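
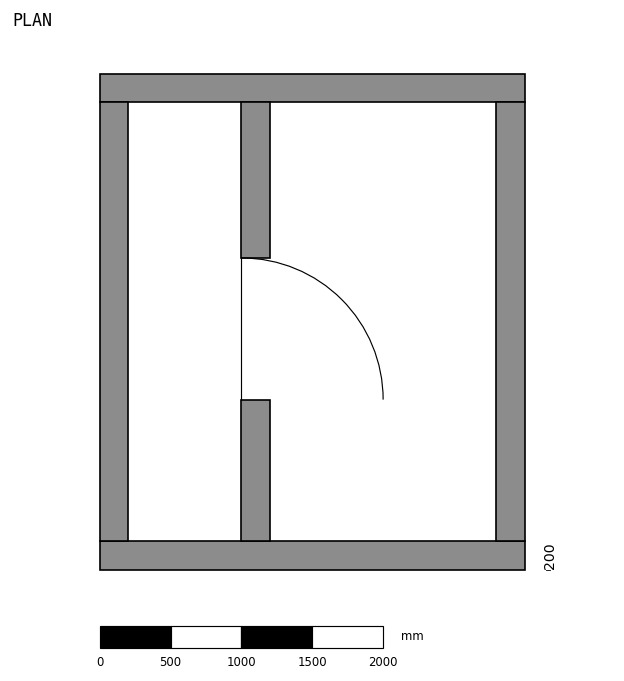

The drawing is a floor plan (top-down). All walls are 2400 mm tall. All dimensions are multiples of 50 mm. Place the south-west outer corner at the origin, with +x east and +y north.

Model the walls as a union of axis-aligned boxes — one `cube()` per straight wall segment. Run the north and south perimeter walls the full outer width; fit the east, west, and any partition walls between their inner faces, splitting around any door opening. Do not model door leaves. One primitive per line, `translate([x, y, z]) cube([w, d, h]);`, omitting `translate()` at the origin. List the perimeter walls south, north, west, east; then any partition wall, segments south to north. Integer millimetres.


cube([3000, 200, 2400]);
translate([0, 3300, 0]) cube([3000, 200, 2400]);
translate([0, 200, 0]) cube([200, 3100, 2400]);
translate([2800, 200, 0]) cube([200, 3100, 2400]);
translate([1000, 200, 0]) cube([200, 1000, 2400]);
translate([1000, 2200, 0]) cube([200, 1100, 2400]);


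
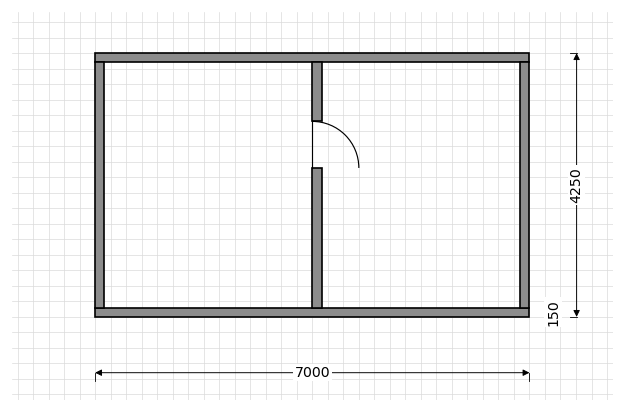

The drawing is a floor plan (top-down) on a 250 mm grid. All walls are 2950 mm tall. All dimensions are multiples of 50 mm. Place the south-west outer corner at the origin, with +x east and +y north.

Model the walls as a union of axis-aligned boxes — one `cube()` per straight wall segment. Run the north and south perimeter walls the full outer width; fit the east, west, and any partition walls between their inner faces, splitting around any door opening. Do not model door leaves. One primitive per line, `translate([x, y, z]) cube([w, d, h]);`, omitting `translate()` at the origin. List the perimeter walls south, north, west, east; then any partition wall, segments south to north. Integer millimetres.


cube([7000, 150, 2950]);
translate([0, 4100, 0]) cube([7000, 150, 2950]);
translate([0, 150, 0]) cube([150, 3950, 2950]);
translate([6850, 150, 0]) cube([150, 3950, 2950]);
translate([3500, 150, 0]) cube([150, 2250, 2950]);
translate([3500, 3150, 0]) cube([150, 950, 2950]);


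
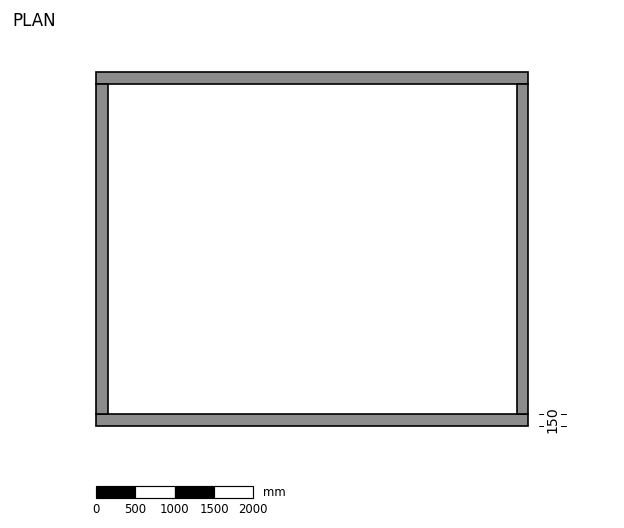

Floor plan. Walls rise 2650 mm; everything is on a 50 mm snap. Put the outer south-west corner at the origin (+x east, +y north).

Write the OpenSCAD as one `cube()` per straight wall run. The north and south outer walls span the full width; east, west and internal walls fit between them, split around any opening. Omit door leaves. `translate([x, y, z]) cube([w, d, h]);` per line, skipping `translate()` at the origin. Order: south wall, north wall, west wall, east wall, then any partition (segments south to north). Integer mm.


cube([5500, 150, 2650]);
translate([0, 4350, 0]) cube([5500, 150, 2650]);
translate([0, 150, 0]) cube([150, 4200, 2650]);
translate([5350, 150, 0]) cube([150, 4200, 2650]);


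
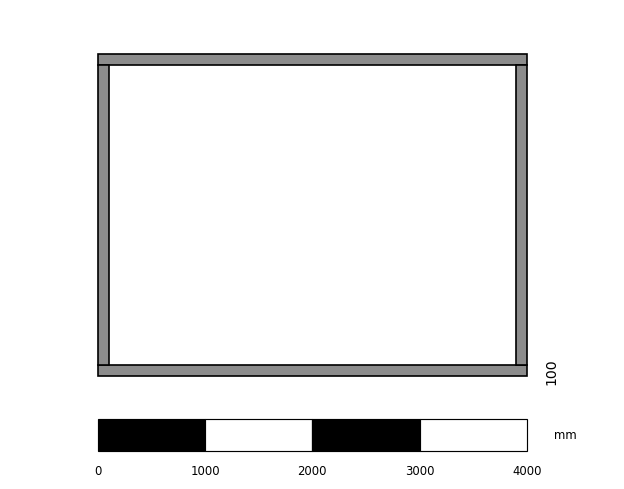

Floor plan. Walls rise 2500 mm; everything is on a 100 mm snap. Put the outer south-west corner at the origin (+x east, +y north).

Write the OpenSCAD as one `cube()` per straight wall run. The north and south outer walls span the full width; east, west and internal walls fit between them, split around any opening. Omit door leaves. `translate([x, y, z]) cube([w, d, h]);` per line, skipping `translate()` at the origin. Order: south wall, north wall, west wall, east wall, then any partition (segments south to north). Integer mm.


cube([4000, 100, 2500]);
translate([0, 2900, 0]) cube([4000, 100, 2500]);
translate([0, 100, 0]) cube([100, 2800, 2500]);
translate([3900, 100, 0]) cube([100, 2800, 2500]);


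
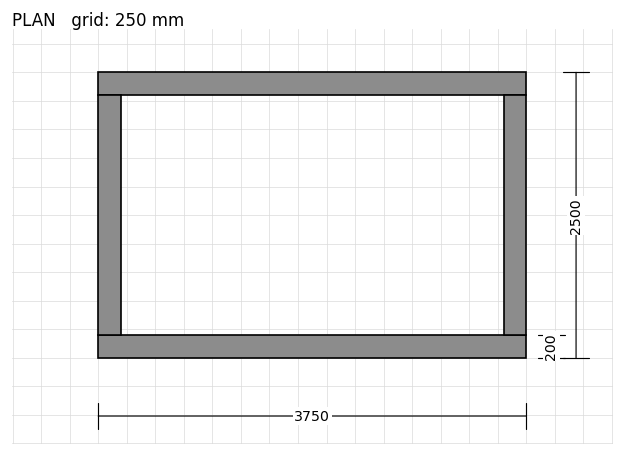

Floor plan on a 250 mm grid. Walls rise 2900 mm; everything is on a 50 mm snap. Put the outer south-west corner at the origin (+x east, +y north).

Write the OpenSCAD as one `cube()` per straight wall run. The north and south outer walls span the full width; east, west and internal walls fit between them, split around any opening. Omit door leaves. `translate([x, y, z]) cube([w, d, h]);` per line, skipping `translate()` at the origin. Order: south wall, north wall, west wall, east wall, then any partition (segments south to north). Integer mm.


cube([3750, 200, 2900]);
translate([0, 2300, 0]) cube([3750, 200, 2900]);
translate([0, 200, 0]) cube([200, 2100, 2900]);
translate([3550, 200, 0]) cube([200, 2100, 2900]);


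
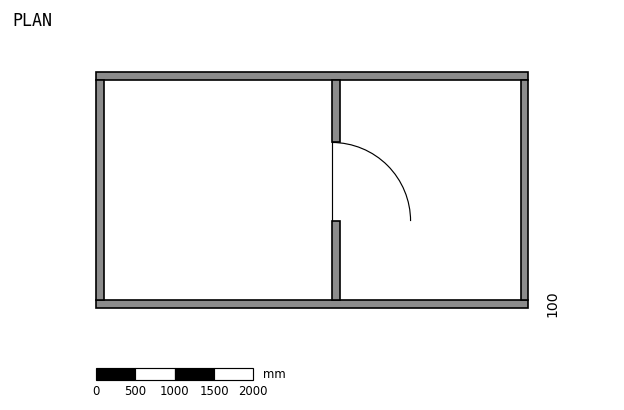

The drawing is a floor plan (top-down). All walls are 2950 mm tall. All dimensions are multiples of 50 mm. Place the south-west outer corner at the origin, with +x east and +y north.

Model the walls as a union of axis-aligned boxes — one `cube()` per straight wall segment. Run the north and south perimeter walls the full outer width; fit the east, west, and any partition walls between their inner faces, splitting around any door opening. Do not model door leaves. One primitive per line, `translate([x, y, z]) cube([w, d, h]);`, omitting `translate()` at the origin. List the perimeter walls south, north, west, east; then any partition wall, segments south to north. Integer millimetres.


cube([5500, 100, 2950]);
translate([0, 2900, 0]) cube([5500, 100, 2950]);
translate([0, 100, 0]) cube([100, 2800, 2950]);
translate([5400, 100, 0]) cube([100, 2800, 2950]);
translate([3000, 100, 0]) cube([100, 1000, 2950]);
translate([3000, 2100, 0]) cube([100, 800, 2950]);


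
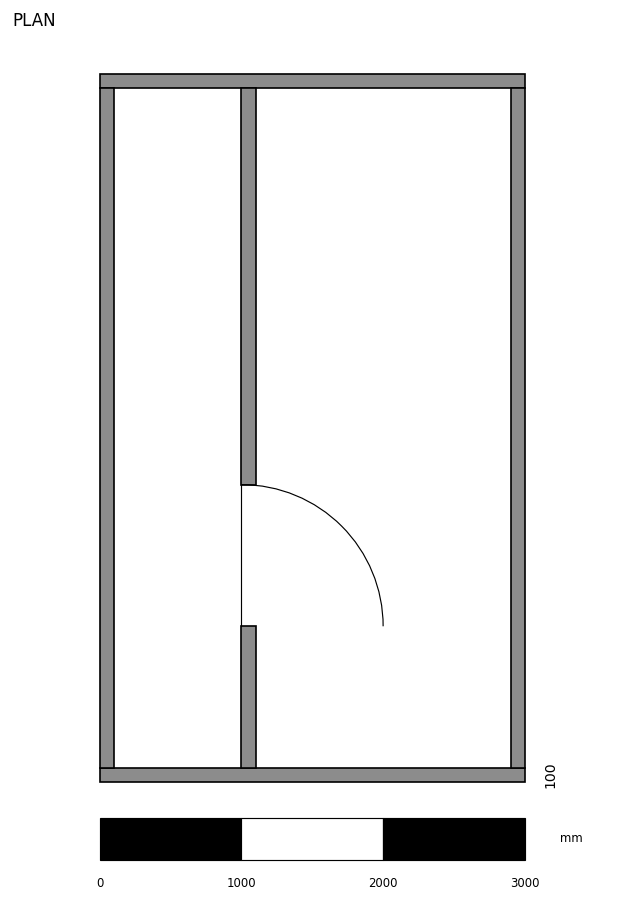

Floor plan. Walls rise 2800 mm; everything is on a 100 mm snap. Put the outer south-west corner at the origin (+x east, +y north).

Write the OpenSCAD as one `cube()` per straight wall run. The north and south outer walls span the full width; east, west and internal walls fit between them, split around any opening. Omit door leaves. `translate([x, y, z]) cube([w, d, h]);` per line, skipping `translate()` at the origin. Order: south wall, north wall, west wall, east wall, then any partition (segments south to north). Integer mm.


cube([3000, 100, 2800]);
translate([0, 4900, 0]) cube([3000, 100, 2800]);
translate([0, 100, 0]) cube([100, 4800, 2800]);
translate([2900, 100, 0]) cube([100, 4800, 2800]);
translate([1000, 100, 0]) cube([100, 1000, 2800]);
translate([1000, 2100, 0]) cube([100, 2800, 2800]);


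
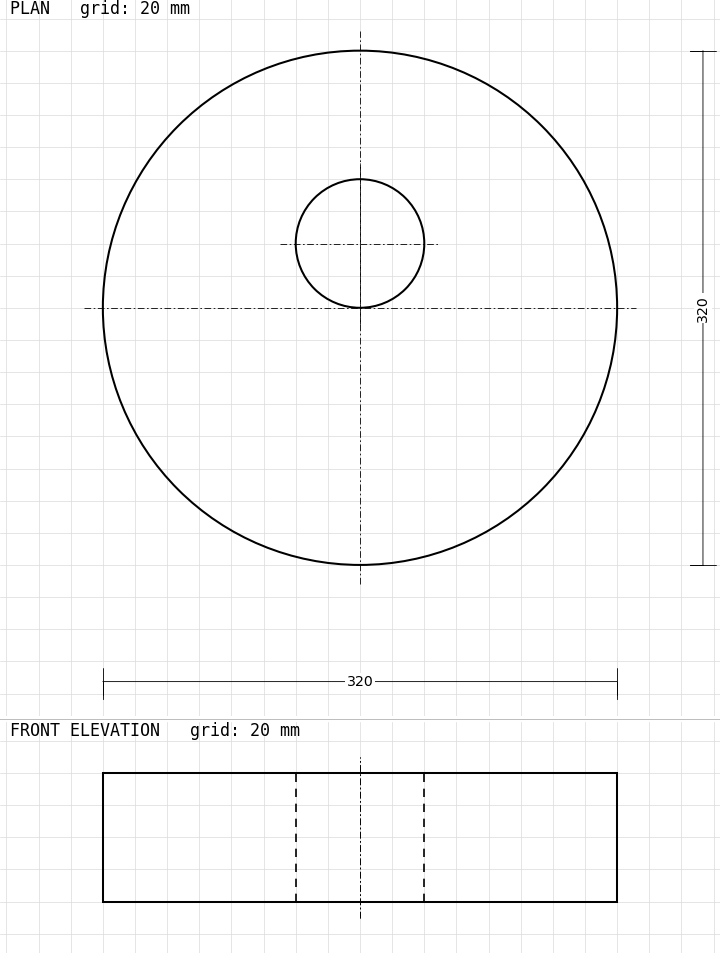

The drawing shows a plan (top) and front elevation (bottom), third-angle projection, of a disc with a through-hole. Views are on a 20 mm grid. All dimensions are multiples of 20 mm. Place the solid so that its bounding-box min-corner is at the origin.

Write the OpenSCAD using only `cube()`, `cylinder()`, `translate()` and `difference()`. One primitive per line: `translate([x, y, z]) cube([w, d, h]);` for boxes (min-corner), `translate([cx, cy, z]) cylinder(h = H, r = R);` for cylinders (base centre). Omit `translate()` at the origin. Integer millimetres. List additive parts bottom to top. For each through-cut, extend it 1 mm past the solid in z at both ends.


difference() {
  translate([160, 160, 0]) cylinder(h = 80, r = 160);
  translate([160, 200, -1]) cylinder(h = 82, r = 40);
}


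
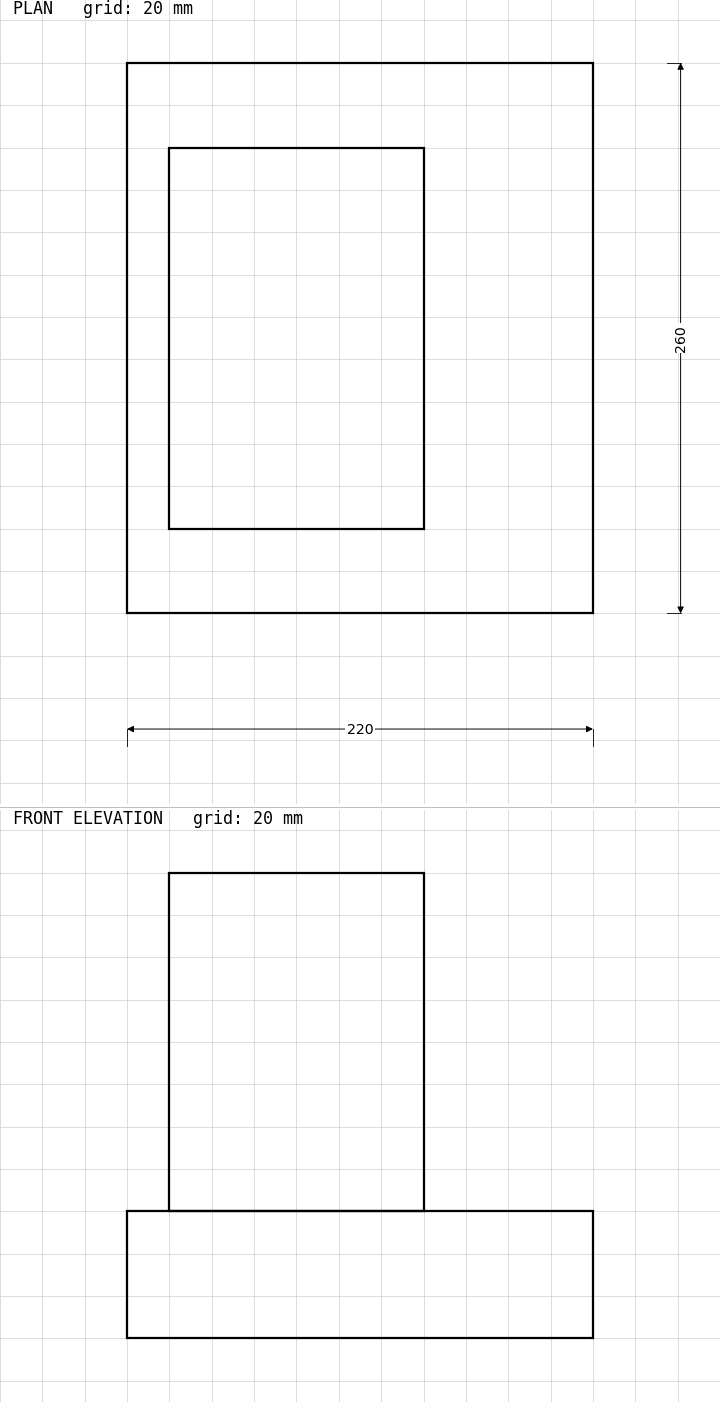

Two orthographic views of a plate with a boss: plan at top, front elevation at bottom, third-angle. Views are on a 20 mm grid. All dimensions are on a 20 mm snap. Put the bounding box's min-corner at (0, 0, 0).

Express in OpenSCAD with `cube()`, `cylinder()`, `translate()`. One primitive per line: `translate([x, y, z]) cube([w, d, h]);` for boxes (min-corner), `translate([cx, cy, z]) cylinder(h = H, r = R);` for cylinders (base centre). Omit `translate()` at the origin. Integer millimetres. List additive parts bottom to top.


cube([220, 260, 60]);
translate([20, 40, 60]) cube([120, 180, 160]);


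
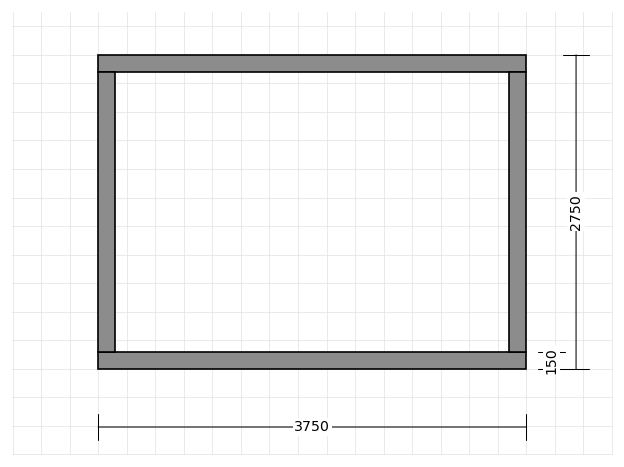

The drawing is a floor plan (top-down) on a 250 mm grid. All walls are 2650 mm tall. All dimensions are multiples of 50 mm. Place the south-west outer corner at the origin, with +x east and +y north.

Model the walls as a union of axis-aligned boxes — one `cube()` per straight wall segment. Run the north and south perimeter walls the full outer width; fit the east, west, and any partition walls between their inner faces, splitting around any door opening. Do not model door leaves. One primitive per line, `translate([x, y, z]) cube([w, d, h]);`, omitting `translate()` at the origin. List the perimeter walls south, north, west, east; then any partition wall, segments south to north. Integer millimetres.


cube([3750, 150, 2650]);
translate([0, 2600, 0]) cube([3750, 150, 2650]);
translate([0, 150, 0]) cube([150, 2450, 2650]);
translate([3600, 150, 0]) cube([150, 2450, 2650]);


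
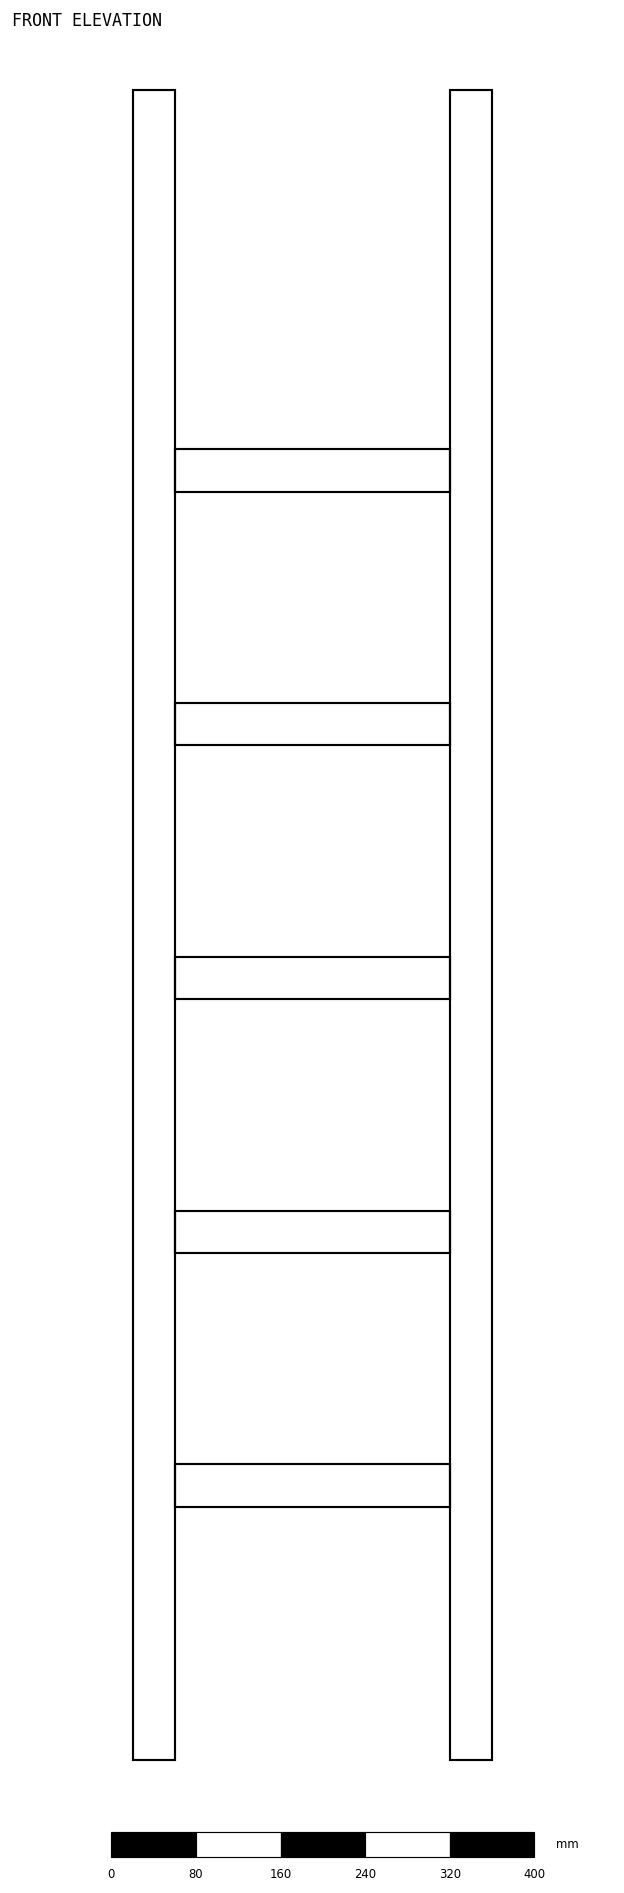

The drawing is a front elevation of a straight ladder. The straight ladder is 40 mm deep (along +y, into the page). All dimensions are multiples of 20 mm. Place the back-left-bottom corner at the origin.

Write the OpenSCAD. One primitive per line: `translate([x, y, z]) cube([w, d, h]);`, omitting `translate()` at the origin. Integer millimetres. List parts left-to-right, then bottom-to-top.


cube([40, 40, 1580]);
translate([40, 0, 240]) cube([260, 40, 40]);
translate([40, 0, 480]) cube([260, 40, 40]);
translate([40, 0, 720]) cube([260, 40, 40]);
translate([40, 0, 960]) cube([260, 40, 40]);
translate([40, 0, 1200]) cube([260, 40, 40]);
translate([300, 0, 0]) cube([40, 40, 1580]);


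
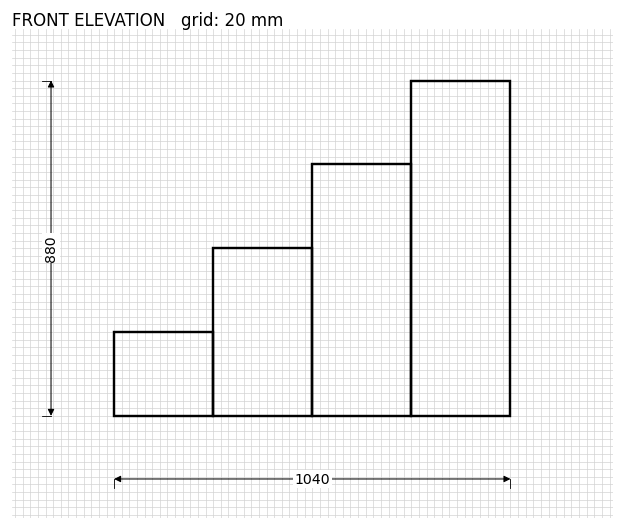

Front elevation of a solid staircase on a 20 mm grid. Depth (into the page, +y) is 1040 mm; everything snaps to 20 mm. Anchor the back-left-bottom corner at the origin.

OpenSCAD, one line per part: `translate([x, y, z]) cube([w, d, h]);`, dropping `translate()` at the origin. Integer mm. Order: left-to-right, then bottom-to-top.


cube([260, 1040, 220]);
translate([260, 0, 0]) cube([260, 1040, 440]);
translate([520, 0, 0]) cube([260, 1040, 660]);
translate([780, 0, 0]) cube([260, 1040, 880]);


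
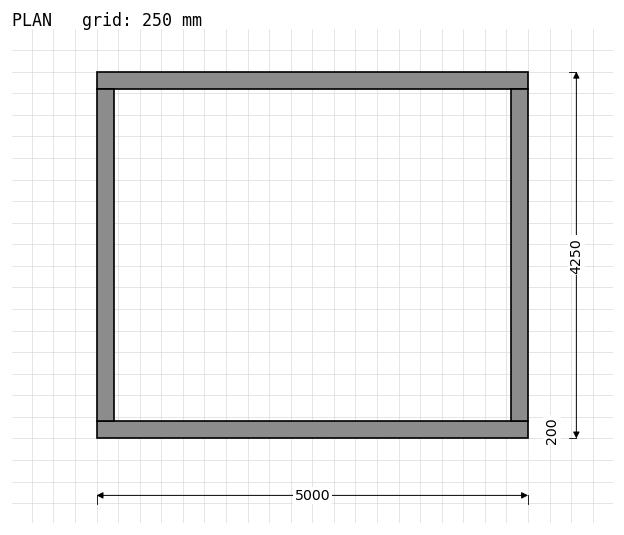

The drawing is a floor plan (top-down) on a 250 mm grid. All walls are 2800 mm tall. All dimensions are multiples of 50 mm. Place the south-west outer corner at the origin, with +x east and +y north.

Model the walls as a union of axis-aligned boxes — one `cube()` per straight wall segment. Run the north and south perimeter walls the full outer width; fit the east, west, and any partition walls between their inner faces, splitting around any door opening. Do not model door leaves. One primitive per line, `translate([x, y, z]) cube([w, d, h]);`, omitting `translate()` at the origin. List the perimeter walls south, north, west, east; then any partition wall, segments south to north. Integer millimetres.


cube([5000, 200, 2800]);
translate([0, 4050, 0]) cube([5000, 200, 2800]);
translate([0, 200, 0]) cube([200, 3850, 2800]);
translate([4800, 200, 0]) cube([200, 3850, 2800]);


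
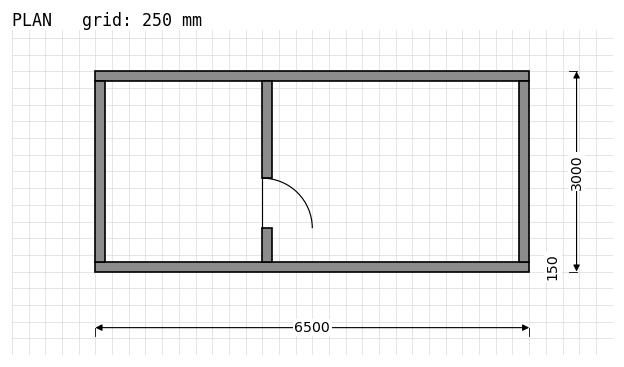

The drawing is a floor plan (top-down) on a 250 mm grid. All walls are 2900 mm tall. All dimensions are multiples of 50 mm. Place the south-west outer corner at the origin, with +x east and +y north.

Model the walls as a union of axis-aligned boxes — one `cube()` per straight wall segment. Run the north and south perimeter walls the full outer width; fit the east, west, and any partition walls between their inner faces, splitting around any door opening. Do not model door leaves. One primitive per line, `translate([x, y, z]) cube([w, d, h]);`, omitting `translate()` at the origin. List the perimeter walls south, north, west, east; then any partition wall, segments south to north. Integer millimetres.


cube([6500, 150, 2900]);
translate([0, 2850, 0]) cube([6500, 150, 2900]);
translate([0, 150, 0]) cube([150, 2700, 2900]);
translate([6350, 150, 0]) cube([150, 2700, 2900]);
translate([2500, 150, 0]) cube([150, 500, 2900]);
translate([2500, 1400, 0]) cube([150, 1450, 2900]);


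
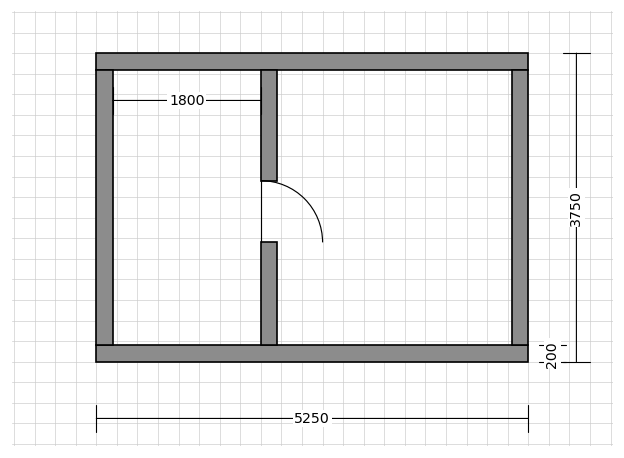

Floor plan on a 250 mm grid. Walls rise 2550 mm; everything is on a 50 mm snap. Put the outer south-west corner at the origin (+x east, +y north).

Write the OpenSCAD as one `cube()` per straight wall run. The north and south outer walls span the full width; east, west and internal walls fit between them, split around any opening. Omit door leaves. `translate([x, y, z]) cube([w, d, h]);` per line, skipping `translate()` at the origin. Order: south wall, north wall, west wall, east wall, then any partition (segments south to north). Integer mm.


cube([5250, 200, 2550]);
translate([0, 3550, 0]) cube([5250, 200, 2550]);
translate([0, 200, 0]) cube([200, 3350, 2550]);
translate([5050, 200, 0]) cube([200, 3350, 2550]);
translate([2000, 200, 0]) cube([200, 1250, 2550]);
translate([2000, 2200, 0]) cube([200, 1350, 2550]);


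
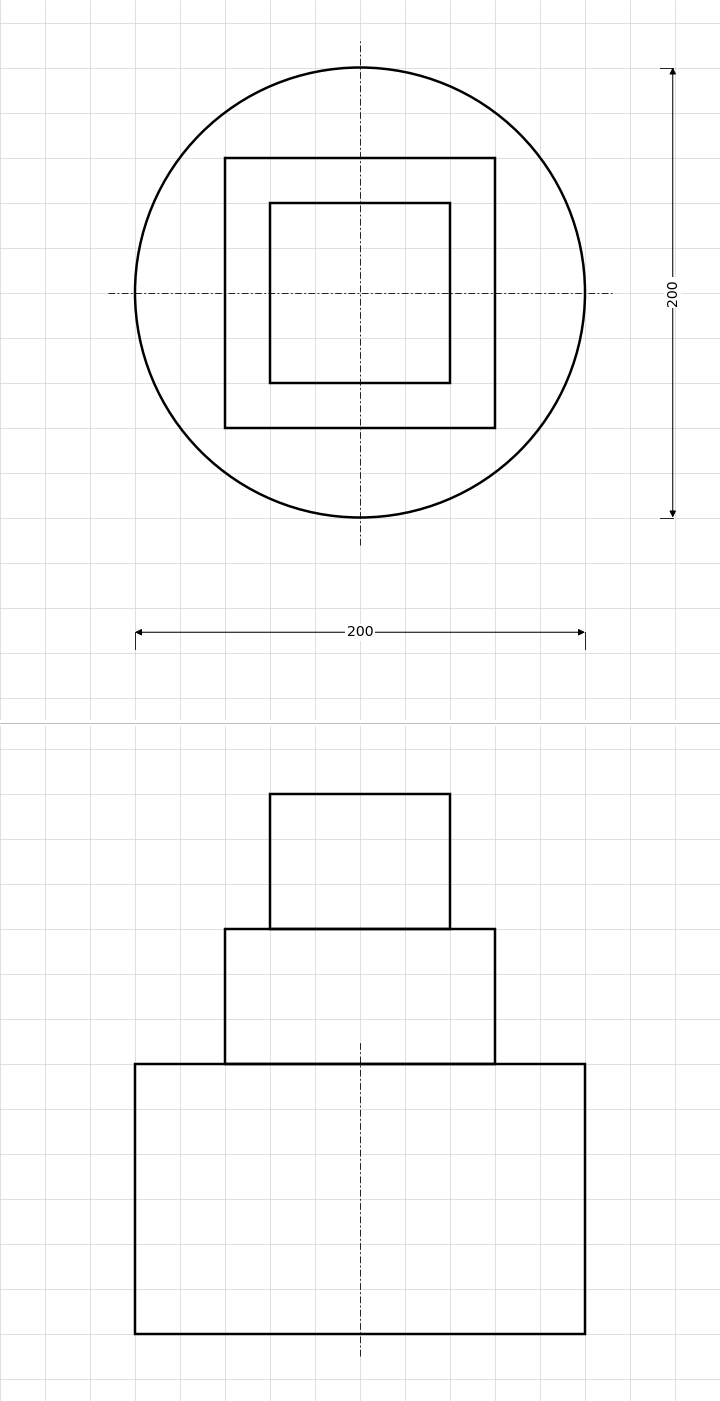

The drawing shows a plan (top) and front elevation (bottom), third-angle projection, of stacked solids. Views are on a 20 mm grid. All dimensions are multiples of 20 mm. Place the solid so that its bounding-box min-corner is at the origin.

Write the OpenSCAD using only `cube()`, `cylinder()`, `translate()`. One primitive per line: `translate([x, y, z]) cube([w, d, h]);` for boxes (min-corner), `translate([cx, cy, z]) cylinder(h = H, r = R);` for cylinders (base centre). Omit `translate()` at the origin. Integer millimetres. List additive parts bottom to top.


translate([100, 100, 0]) cylinder(h = 120, r = 100);
translate([40, 40, 120]) cube([120, 120, 60]);
translate([60, 60, 180]) cube([80, 80, 60]);


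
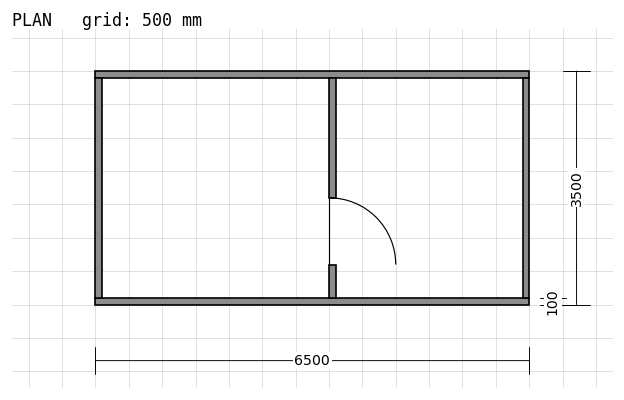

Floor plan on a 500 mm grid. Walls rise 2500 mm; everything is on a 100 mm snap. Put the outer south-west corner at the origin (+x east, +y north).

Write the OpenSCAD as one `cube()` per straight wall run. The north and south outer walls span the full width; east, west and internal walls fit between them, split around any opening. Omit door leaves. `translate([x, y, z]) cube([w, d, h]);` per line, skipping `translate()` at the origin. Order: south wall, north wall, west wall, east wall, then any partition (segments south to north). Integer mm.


cube([6500, 100, 2500]);
translate([0, 3400, 0]) cube([6500, 100, 2500]);
translate([0, 100, 0]) cube([100, 3300, 2500]);
translate([6400, 100, 0]) cube([100, 3300, 2500]);
translate([3500, 100, 0]) cube([100, 500, 2500]);
translate([3500, 1600, 0]) cube([100, 1800, 2500]);


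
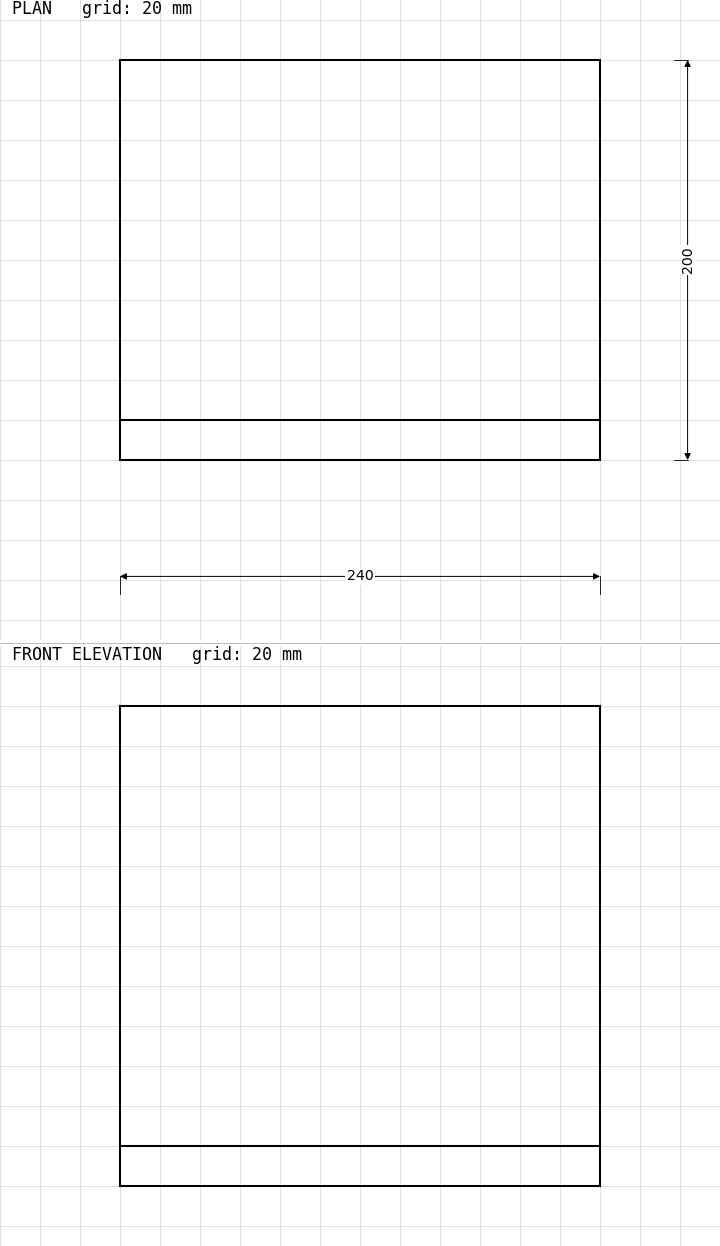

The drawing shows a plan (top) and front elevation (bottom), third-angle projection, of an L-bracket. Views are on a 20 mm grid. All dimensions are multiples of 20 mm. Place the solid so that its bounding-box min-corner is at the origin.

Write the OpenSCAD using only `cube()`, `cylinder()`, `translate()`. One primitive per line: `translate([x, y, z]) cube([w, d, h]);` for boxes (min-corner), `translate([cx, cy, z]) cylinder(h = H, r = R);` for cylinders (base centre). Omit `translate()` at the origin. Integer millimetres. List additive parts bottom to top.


cube([240, 200, 20]);
translate([0, 0, 20]) cube([240, 20, 220]);


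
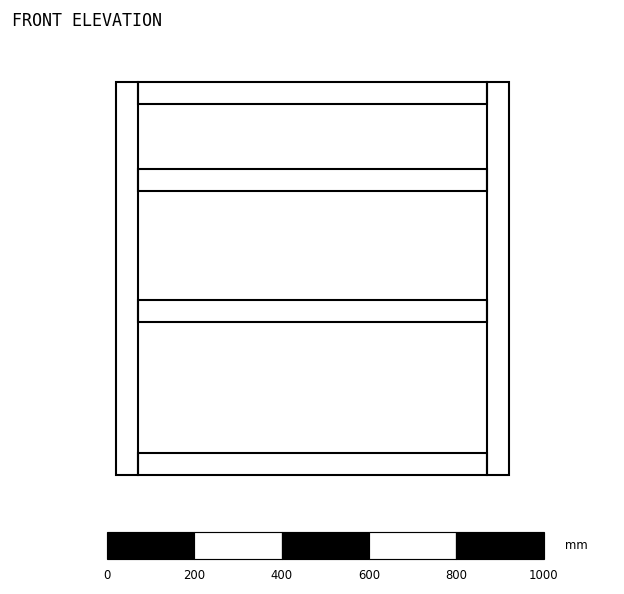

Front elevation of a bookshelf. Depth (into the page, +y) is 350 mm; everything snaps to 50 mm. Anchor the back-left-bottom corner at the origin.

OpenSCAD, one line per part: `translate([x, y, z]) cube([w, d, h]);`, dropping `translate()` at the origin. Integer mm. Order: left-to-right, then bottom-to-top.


cube([50, 350, 900]);
translate([50, 0, 0]) cube([800, 350, 50]);
translate([50, 0, 350]) cube([800, 350, 50]);
translate([50, 0, 650]) cube([800, 350, 50]);
translate([50, 0, 850]) cube([800, 350, 50]);
translate([850, 0, 0]) cube([50, 350, 900]);


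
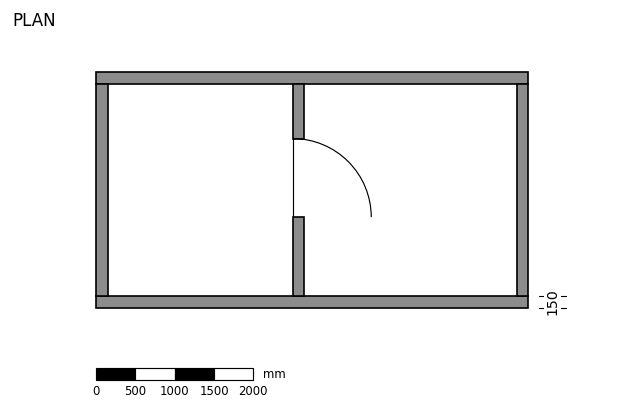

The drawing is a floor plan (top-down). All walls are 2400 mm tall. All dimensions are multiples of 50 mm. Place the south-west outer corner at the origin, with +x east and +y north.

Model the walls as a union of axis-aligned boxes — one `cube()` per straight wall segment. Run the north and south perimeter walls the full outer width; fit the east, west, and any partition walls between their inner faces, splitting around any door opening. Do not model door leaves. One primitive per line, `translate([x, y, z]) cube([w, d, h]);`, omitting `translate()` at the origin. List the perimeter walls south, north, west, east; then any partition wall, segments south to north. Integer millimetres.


cube([5500, 150, 2400]);
translate([0, 2850, 0]) cube([5500, 150, 2400]);
translate([0, 150, 0]) cube([150, 2700, 2400]);
translate([5350, 150, 0]) cube([150, 2700, 2400]);
translate([2500, 150, 0]) cube([150, 1000, 2400]);
translate([2500, 2150, 0]) cube([150, 700, 2400]);


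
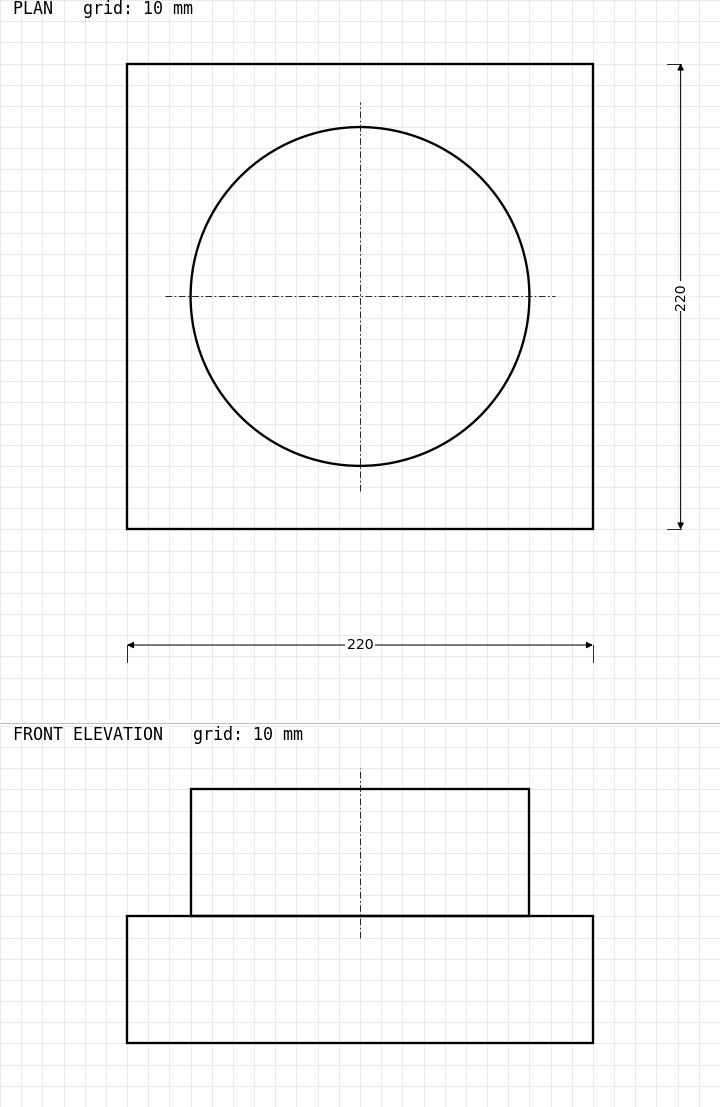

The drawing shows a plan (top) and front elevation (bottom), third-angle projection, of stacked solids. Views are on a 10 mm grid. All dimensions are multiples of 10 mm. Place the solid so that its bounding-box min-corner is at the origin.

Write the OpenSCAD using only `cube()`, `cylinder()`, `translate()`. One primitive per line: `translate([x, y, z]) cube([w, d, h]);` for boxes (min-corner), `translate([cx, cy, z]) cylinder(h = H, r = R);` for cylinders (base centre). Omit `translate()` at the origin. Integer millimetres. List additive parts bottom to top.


cube([220, 220, 60]);
translate([110, 110, 60]) cylinder(h = 60, r = 80);


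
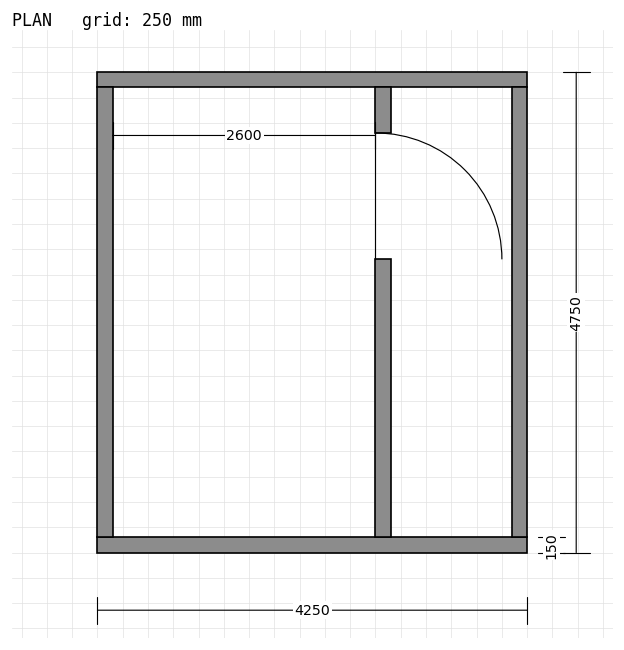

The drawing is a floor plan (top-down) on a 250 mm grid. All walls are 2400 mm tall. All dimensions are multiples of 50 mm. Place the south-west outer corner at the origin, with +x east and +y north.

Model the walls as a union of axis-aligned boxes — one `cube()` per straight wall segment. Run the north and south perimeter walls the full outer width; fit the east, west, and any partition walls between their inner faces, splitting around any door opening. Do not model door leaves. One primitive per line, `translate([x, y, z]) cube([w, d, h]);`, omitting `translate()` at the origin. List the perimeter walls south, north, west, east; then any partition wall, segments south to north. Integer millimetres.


cube([4250, 150, 2400]);
translate([0, 4600, 0]) cube([4250, 150, 2400]);
translate([0, 150, 0]) cube([150, 4450, 2400]);
translate([4100, 150, 0]) cube([150, 4450, 2400]);
translate([2750, 150, 0]) cube([150, 2750, 2400]);
translate([2750, 4150, 0]) cube([150, 450, 2400]);


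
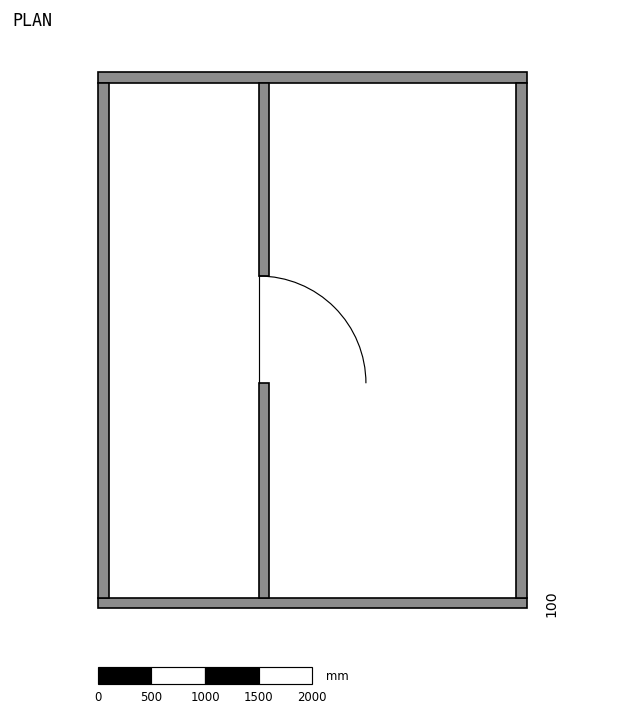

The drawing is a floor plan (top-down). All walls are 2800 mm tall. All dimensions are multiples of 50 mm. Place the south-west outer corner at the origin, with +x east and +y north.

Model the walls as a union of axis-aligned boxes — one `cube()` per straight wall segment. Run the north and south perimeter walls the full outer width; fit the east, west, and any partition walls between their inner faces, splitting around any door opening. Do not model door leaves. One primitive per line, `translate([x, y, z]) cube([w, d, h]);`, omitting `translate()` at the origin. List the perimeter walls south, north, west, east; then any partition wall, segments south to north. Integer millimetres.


cube([4000, 100, 2800]);
translate([0, 4900, 0]) cube([4000, 100, 2800]);
translate([0, 100, 0]) cube([100, 4800, 2800]);
translate([3900, 100, 0]) cube([100, 4800, 2800]);
translate([1500, 100, 0]) cube([100, 2000, 2800]);
translate([1500, 3100, 0]) cube([100, 1800, 2800]);


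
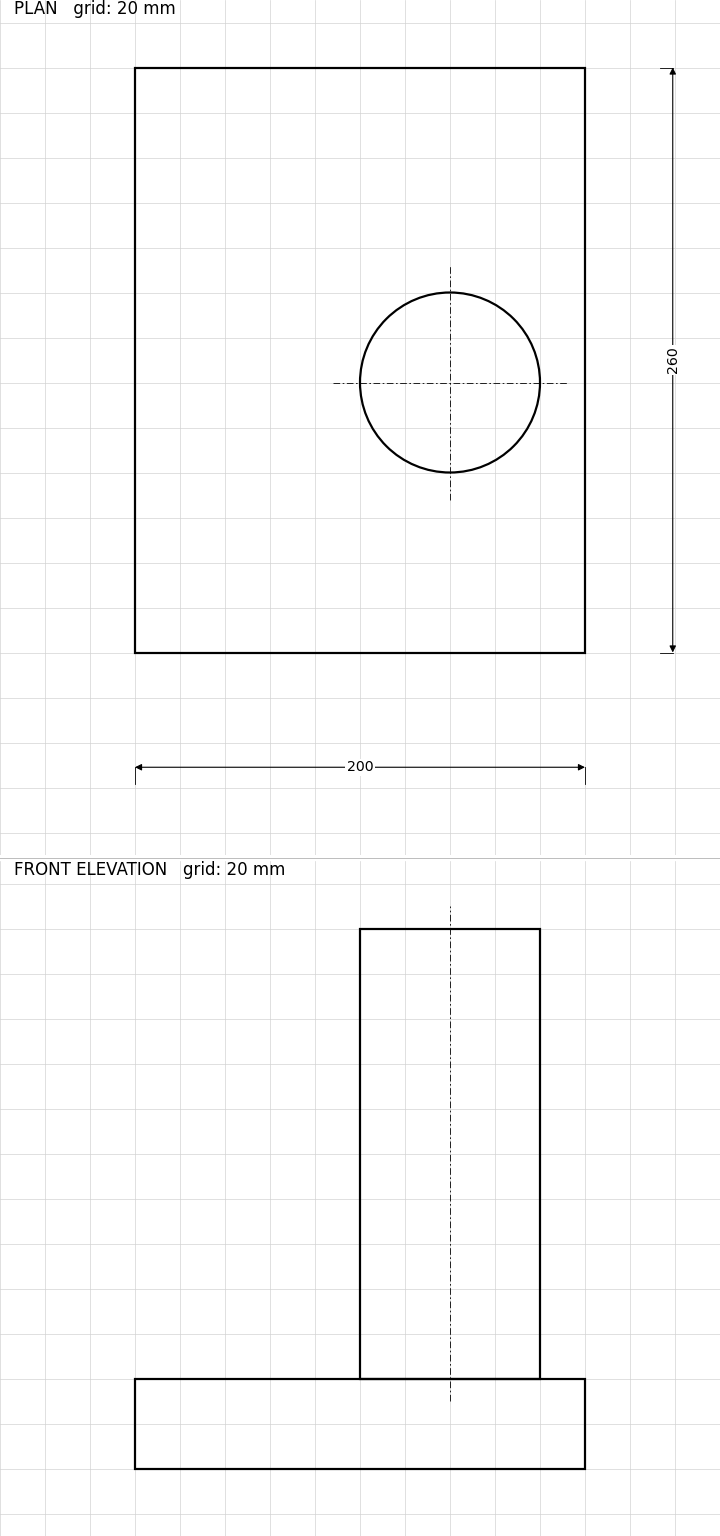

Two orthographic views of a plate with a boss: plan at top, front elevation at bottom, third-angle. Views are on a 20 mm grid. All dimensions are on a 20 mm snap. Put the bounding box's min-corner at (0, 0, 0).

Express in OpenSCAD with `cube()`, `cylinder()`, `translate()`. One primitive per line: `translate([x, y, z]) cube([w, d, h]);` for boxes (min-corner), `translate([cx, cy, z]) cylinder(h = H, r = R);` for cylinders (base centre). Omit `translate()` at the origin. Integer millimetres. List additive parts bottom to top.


cube([200, 260, 40]);
translate([140, 120, 40]) cylinder(h = 200, r = 40);


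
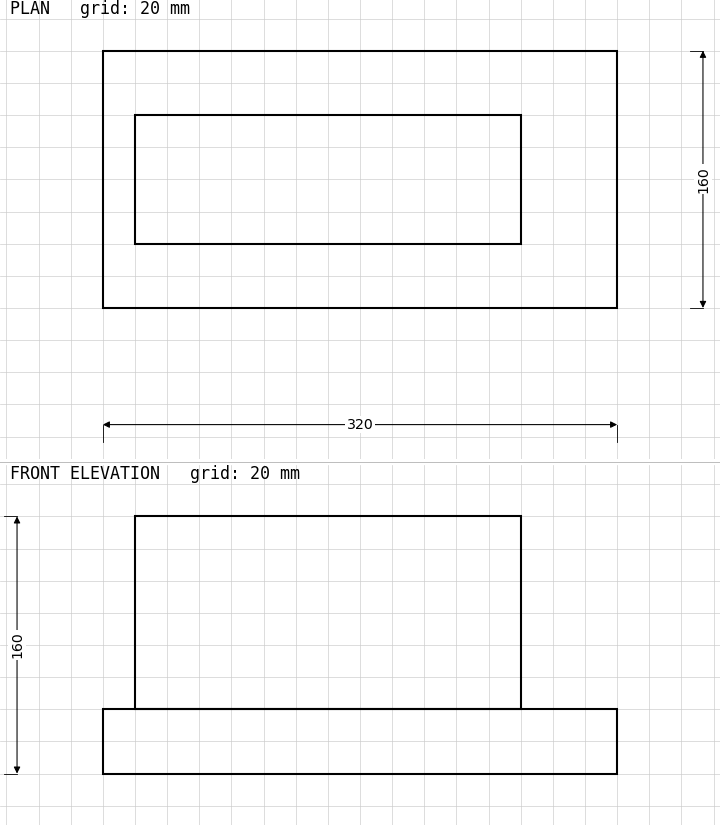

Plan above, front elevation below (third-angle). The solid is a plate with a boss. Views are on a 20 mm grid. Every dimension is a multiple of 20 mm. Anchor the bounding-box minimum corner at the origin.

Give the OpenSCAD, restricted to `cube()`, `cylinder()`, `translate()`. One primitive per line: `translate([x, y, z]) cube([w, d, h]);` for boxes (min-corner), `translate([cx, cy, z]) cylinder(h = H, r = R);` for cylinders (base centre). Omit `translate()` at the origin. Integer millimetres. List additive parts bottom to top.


cube([320, 160, 40]);
translate([20, 40, 40]) cube([240, 80, 120]);


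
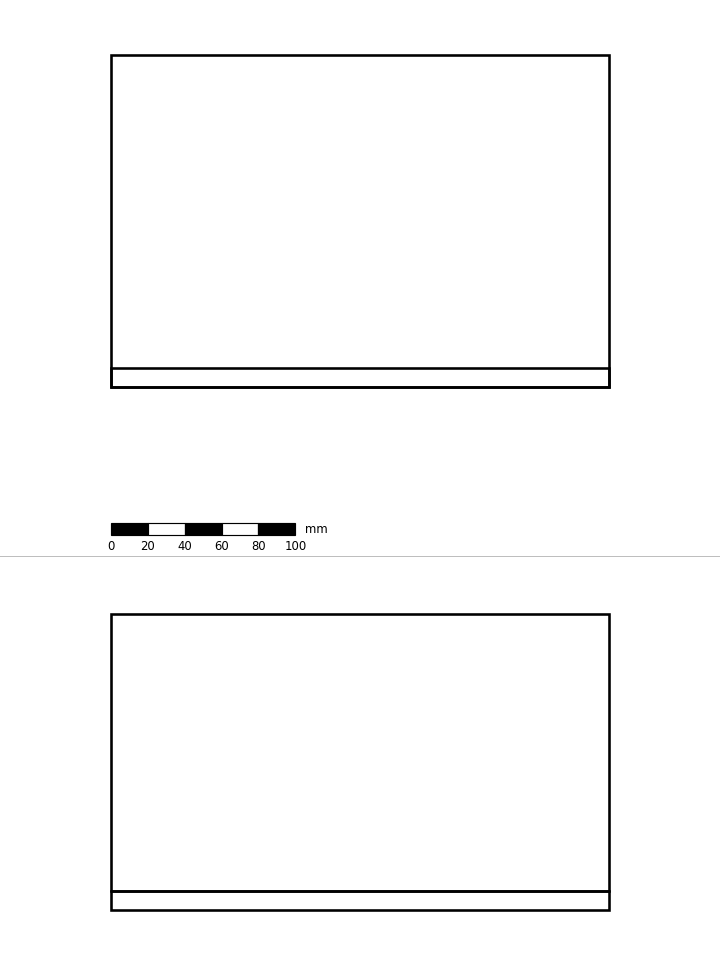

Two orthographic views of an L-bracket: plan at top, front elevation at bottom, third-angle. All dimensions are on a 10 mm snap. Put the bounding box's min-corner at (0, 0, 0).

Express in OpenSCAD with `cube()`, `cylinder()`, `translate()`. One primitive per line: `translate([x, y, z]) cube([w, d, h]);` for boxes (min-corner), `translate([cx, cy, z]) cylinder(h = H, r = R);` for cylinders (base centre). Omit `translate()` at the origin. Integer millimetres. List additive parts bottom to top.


cube([270, 180, 10]);
translate([0, 0, 10]) cube([270, 10, 150]);


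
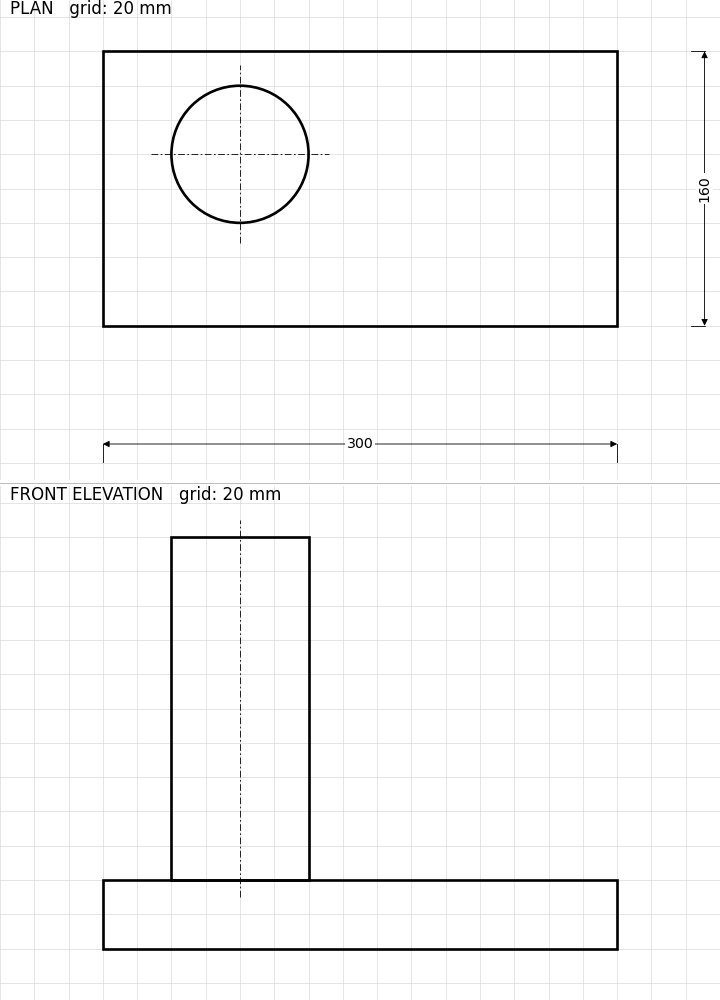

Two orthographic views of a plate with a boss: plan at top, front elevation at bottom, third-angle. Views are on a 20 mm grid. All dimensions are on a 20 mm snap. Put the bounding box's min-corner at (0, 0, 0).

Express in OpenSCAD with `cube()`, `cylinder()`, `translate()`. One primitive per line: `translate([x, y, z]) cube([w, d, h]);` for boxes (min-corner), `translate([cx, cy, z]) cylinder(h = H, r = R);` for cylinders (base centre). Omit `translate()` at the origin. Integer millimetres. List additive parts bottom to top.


cube([300, 160, 40]);
translate([80, 100, 40]) cylinder(h = 200, r = 40);


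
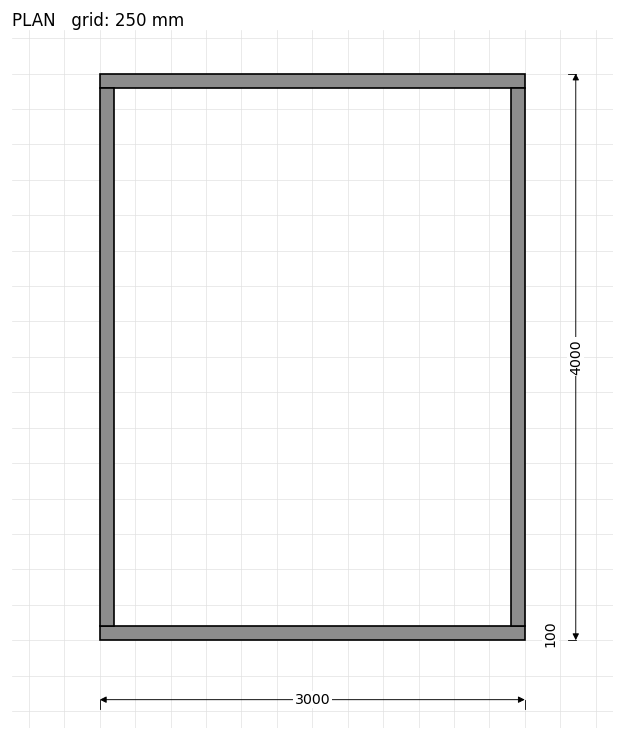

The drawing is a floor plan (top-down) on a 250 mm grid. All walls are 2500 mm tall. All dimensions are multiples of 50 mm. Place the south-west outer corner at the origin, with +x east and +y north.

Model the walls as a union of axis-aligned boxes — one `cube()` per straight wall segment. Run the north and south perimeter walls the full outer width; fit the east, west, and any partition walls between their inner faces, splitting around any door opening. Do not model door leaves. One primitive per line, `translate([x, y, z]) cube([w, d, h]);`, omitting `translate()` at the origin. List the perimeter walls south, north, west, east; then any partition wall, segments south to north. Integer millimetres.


cube([3000, 100, 2500]);
translate([0, 3900, 0]) cube([3000, 100, 2500]);
translate([0, 100, 0]) cube([100, 3800, 2500]);
translate([2900, 100, 0]) cube([100, 3800, 2500]);


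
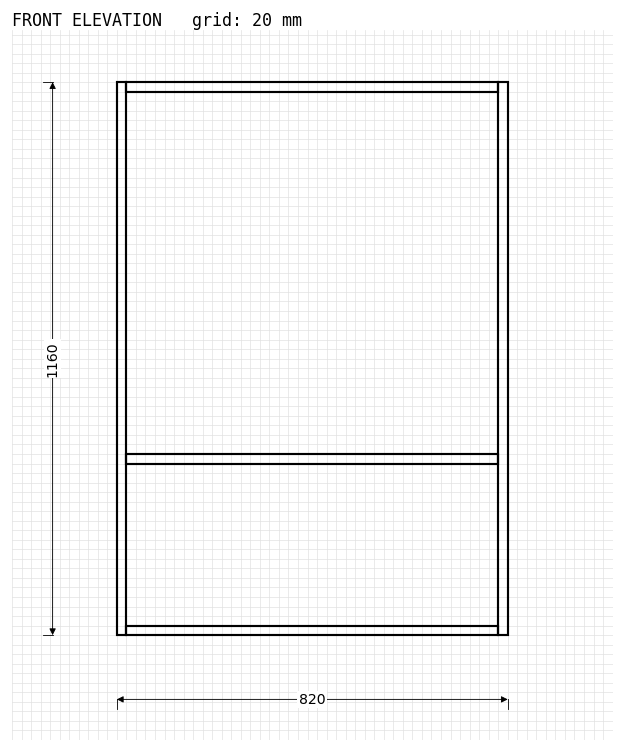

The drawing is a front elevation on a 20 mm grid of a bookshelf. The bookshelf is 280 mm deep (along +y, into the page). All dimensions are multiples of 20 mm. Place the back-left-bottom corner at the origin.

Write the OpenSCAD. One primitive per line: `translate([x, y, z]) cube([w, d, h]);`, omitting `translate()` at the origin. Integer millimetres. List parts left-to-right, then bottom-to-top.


cube([20, 280, 1160]);
translate([20, 0, 0]) cube([780, 280, 20]);
translate([20, 0, 360]) cube([780, 280, 20]);
translate([20, 0, 1140]) cube([780, 280, 20]);
translate([800, 0, 0]) cube([20, 280, 1160]);


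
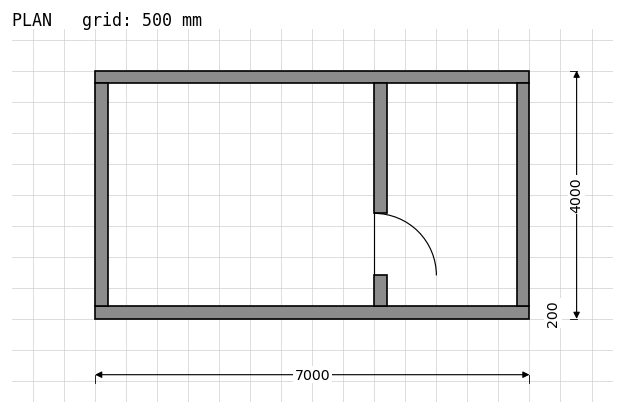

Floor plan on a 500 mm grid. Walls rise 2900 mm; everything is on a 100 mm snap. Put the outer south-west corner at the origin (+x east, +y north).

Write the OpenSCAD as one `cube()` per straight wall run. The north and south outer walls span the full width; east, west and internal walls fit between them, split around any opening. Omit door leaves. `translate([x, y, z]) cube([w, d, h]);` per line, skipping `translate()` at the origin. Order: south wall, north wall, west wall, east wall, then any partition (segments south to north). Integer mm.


cube([7000, 200, 2900]);
translate([0, 3800, 0]) cube([7000, 200, 2900]);
translate([0, 200, 0]) cube([200, 3600, 2900]);
translate([6800, 200, 0]) cube([200, 3600, 2900]);
translate([4500, 200, 0]) cube([200, 500, 2900]);
translate([4500, 1700, 0]) cube([200, 2100, 2900]);


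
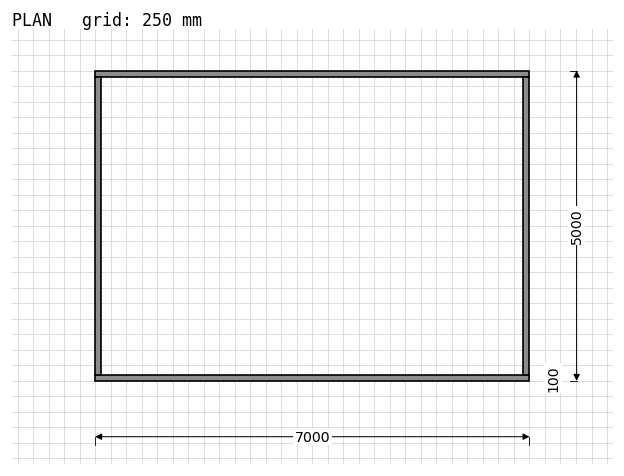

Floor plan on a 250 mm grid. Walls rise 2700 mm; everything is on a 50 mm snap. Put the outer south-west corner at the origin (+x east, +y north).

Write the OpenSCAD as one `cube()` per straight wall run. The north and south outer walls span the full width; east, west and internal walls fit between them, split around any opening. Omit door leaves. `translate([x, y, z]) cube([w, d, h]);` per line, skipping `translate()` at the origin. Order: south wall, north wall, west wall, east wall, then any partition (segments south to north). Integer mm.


cube([7000, 100, 2700]);
translate([0, 4900, 0]) cube([7000, 100, 2700]);
translate([0, 100, 0]) cube([100, 4800, 2700]);
translate([6900, 100, 0]) cube([100, 4800, 2700]);


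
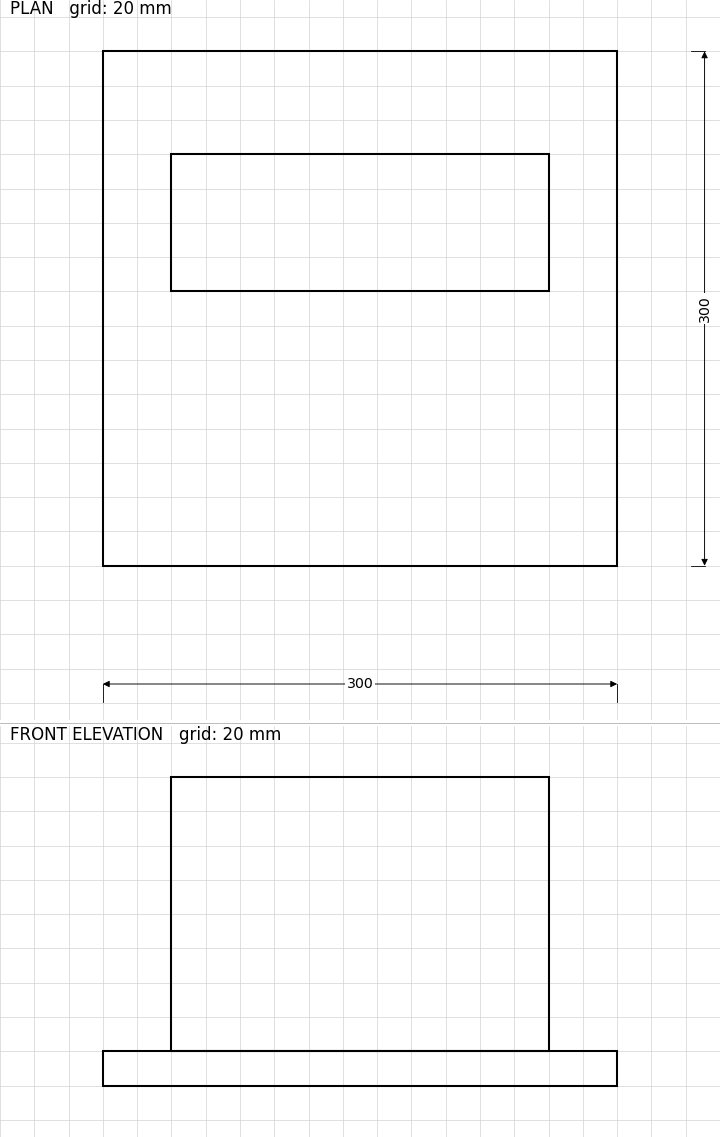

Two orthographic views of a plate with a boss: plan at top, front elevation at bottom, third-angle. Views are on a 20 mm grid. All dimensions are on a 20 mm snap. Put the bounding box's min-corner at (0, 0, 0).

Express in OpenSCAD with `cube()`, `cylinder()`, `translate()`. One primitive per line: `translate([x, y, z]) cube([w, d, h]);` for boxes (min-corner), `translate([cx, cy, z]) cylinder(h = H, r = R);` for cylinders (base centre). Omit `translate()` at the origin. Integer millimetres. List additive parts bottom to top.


cube([300, 300, 20]);
translate([40, 160, 20]) cube([220, 80, 160]);


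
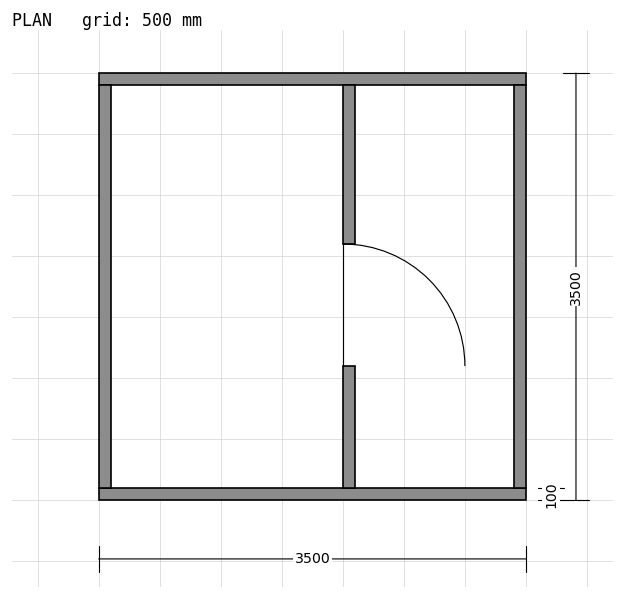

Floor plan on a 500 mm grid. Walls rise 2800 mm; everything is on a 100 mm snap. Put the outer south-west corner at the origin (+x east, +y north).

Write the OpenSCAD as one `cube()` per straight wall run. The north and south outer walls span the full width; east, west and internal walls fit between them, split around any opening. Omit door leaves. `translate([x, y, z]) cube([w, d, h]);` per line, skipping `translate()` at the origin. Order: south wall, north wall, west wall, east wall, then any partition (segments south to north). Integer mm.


cube([3500, 100, 2800]);
translate([0, 3400, 0]) cube([3500, 100, 2800]);
translate([0, 100, 0]) cube([100, 3300, 2800]);
translate([3400, 100, 0]) cube([100, 3300, 2800]);
translate([2000, 100, 0]) cube([100, 1000, 2800]);
translate([2000, 2100, 0]) cube([100, 1300, 2800]);


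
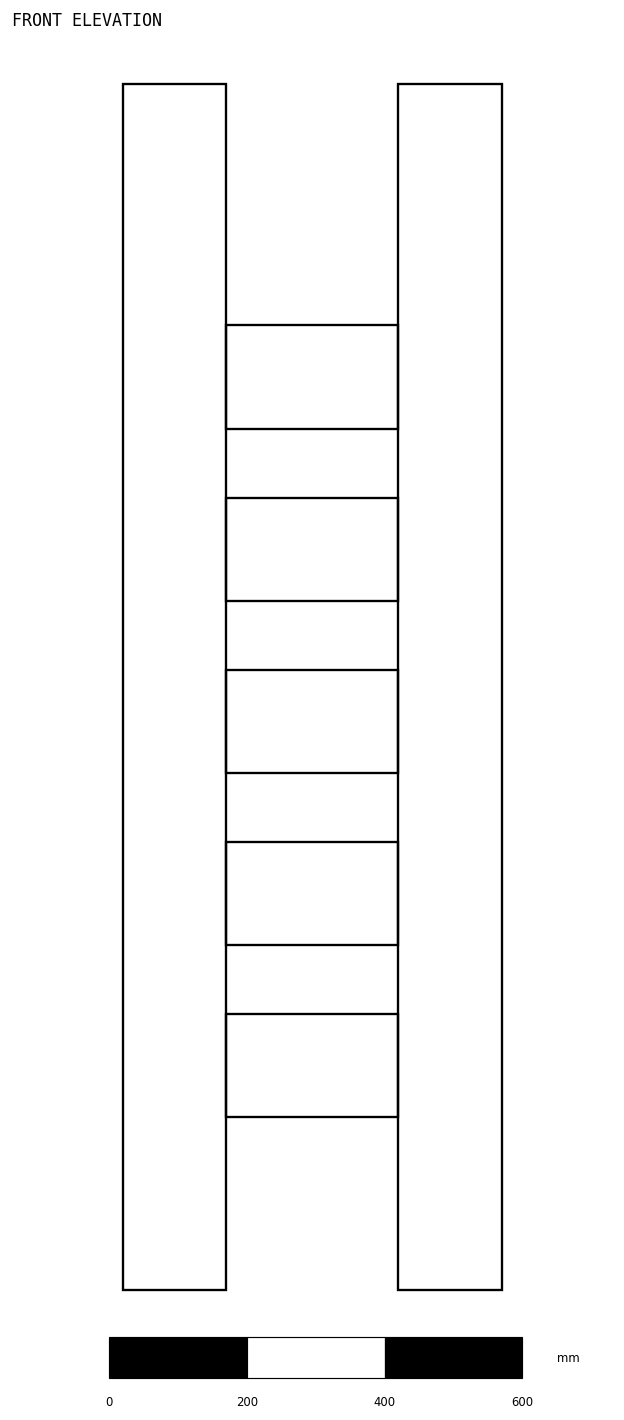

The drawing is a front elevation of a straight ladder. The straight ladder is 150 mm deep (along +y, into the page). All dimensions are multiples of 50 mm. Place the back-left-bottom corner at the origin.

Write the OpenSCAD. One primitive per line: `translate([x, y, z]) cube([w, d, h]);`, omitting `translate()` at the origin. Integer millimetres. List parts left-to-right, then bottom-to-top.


cube([150, 150, 1750]);
translate([150, 0, 250]) cube([250, 150, 150]);
translate([150, 0, 500]) cube([250, 150, 150]);
translate([150, 0, 750]) cube([250, 150, 150]);
translate([150, 0, 1000]) cube([250, 150, 150]);
translate([150, 0, 1250]) cube([250, 150, 150]);
translate([400, 0, 0]) cube([150, 150, 1750]);


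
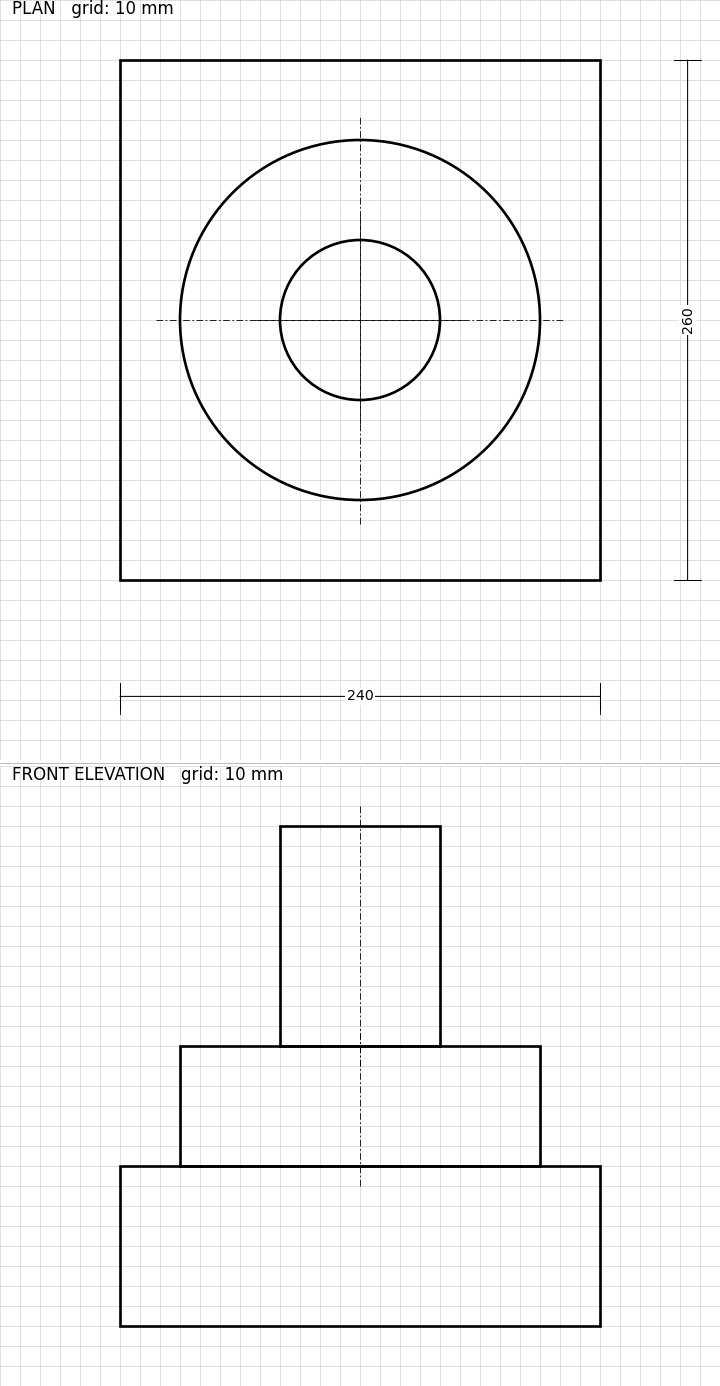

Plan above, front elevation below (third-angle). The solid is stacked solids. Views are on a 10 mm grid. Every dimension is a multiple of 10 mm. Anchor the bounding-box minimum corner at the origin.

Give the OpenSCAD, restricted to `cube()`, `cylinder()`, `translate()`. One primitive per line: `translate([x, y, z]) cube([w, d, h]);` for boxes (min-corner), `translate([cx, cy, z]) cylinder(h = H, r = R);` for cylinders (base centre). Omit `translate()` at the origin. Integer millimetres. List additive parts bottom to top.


cube([240, 260, 80]);
translate([120, 130, 80]) cylinder(h = 60, r = 90);
translate([120, 130, 140]) cylinder(h = 110, r = 40);


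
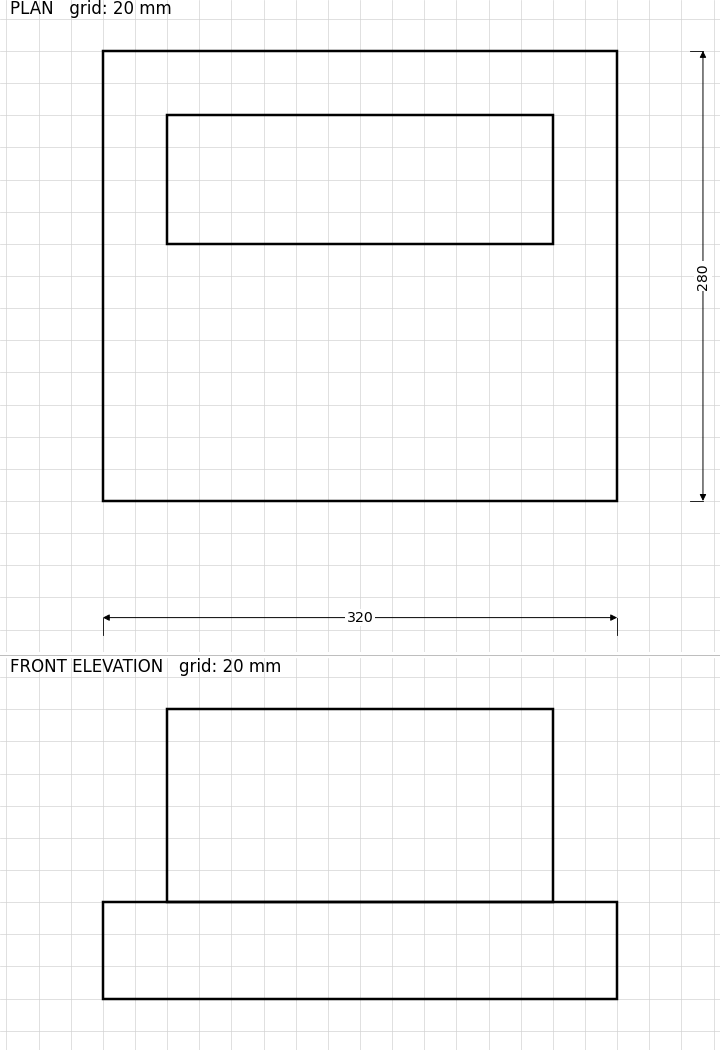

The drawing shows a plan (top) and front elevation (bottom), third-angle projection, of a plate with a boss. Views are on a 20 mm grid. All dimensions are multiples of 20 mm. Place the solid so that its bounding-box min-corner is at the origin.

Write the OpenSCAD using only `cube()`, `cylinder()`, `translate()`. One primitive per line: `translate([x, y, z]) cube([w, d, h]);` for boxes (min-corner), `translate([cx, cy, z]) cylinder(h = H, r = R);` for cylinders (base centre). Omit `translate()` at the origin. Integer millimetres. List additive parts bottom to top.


cube([320, 280, 60]);
translate([40, 160, 60]) cube([240, 80, 120]);


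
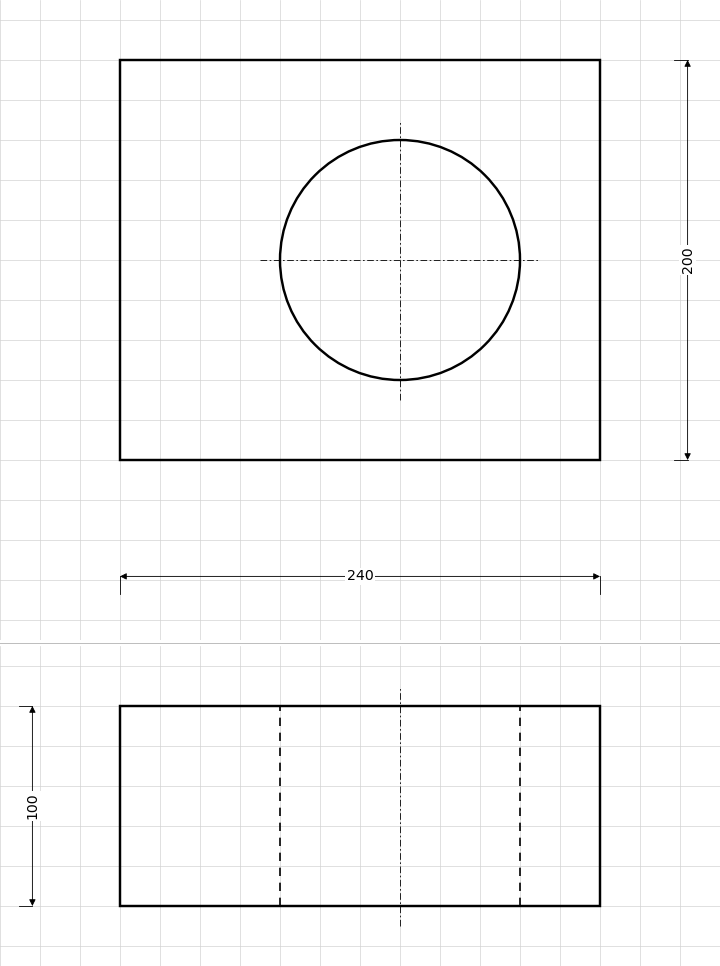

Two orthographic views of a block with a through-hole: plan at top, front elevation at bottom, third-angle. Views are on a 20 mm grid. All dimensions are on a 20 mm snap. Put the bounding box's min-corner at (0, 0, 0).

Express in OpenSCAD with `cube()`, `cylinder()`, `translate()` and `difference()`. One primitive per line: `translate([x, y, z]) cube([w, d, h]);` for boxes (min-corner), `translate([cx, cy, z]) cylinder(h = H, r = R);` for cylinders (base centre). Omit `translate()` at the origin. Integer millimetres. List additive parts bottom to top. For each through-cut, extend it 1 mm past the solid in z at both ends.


difference() {
  cube([240, 200, 100]);
  translate([140, 100, -1]) cylinder(h = 102, r = 60);
}


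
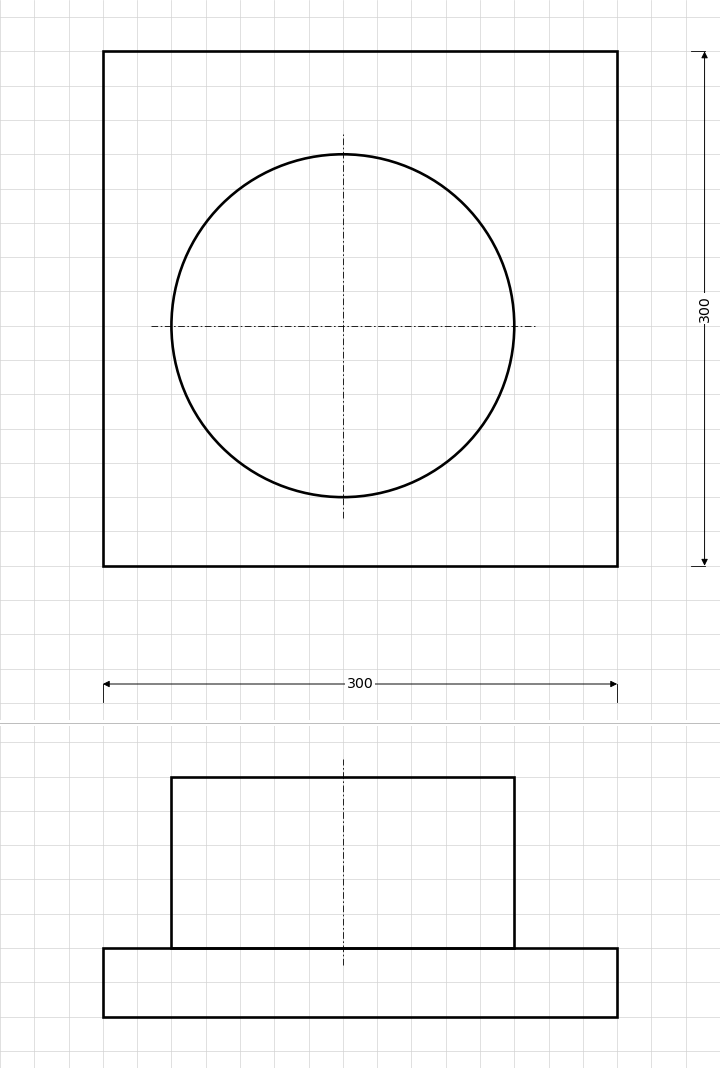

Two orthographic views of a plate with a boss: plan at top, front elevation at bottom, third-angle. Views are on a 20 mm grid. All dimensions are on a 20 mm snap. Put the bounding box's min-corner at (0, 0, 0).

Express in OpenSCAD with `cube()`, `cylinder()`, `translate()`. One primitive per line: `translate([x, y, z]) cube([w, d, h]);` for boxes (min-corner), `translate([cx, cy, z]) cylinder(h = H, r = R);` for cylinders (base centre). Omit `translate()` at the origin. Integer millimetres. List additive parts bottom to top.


cube([300, 300, 40]);
translate([140, 140, 40]) cylinder(h = 100, r = 100);
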